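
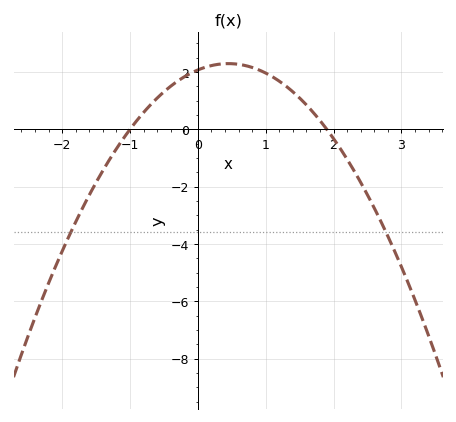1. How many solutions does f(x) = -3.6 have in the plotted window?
2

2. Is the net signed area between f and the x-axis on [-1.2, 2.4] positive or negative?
positive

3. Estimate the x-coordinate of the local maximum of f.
0.5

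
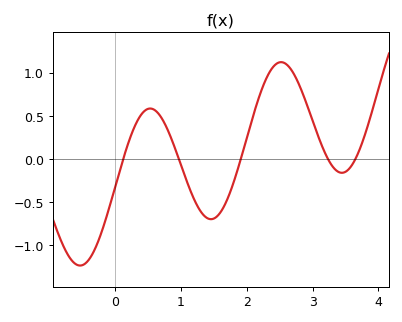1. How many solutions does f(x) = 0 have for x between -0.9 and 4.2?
5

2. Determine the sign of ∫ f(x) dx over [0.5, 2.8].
positive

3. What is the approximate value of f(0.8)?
0.35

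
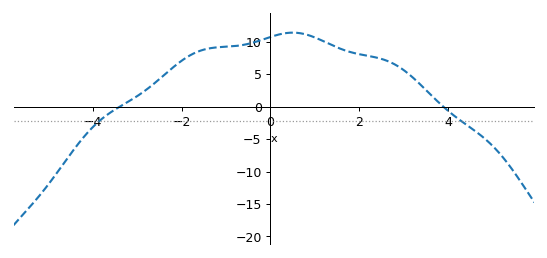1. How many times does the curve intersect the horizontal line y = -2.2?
2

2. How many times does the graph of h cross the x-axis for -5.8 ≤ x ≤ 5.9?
2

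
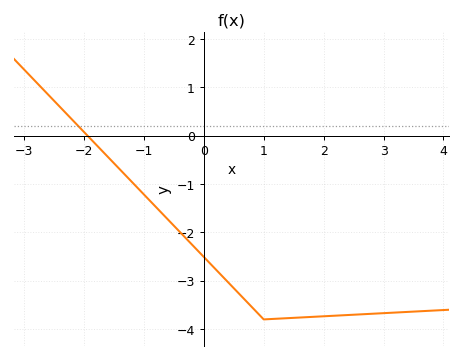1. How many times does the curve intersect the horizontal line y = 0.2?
1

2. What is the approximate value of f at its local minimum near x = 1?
-3.8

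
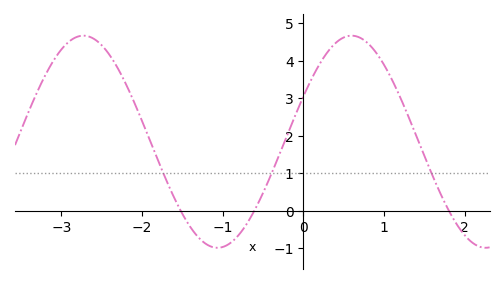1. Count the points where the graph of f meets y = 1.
3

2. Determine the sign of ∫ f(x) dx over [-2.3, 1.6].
positive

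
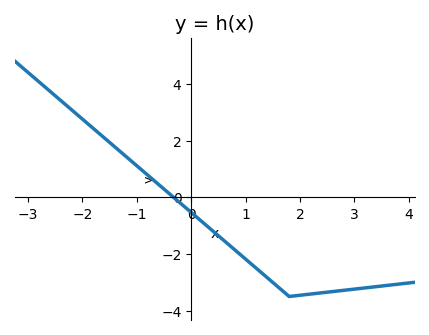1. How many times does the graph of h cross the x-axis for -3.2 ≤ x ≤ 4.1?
1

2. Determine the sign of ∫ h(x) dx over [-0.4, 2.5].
negative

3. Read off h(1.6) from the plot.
-3.2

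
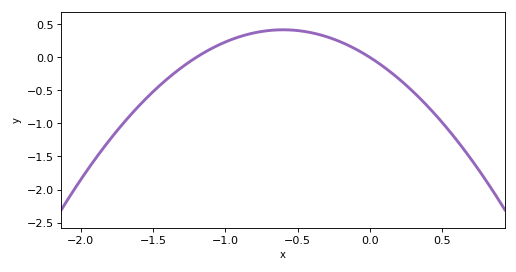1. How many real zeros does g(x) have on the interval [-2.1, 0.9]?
2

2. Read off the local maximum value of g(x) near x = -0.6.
0.418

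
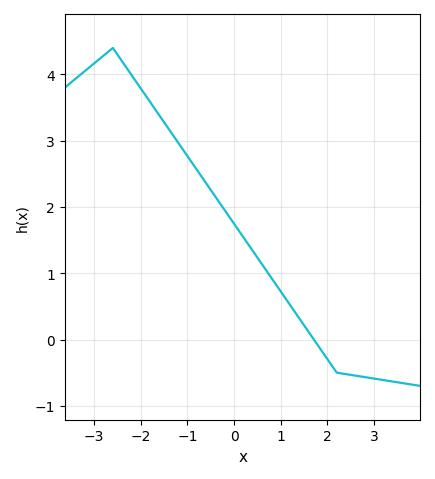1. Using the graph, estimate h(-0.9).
2.66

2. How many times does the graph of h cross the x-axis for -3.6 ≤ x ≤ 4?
1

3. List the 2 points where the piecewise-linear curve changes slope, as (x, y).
(-2.6, 4.4); (2.2, -0.5)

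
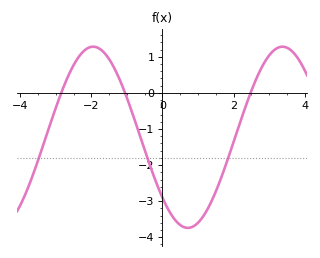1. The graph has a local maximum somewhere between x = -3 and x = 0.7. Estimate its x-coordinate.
-2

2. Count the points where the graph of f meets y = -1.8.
3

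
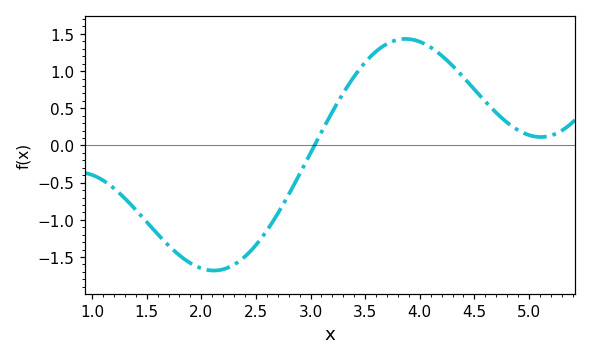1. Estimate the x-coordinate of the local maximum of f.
3.87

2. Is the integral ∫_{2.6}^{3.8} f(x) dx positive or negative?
positive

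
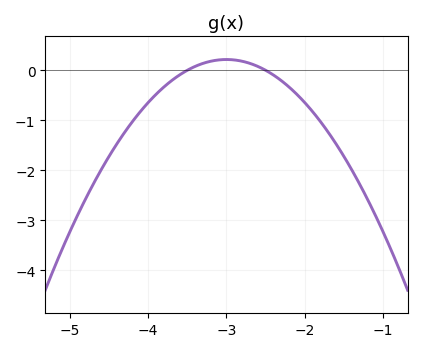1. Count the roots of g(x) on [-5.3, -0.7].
2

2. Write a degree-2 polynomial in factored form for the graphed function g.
y = -0.86(x + 3.5)(x + 2.5)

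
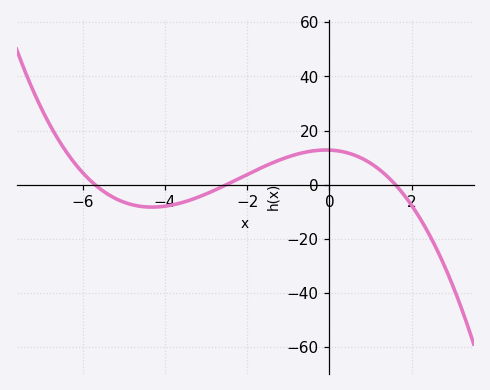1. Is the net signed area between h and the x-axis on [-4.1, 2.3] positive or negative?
positive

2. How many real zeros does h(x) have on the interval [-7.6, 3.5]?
3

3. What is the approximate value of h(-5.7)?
0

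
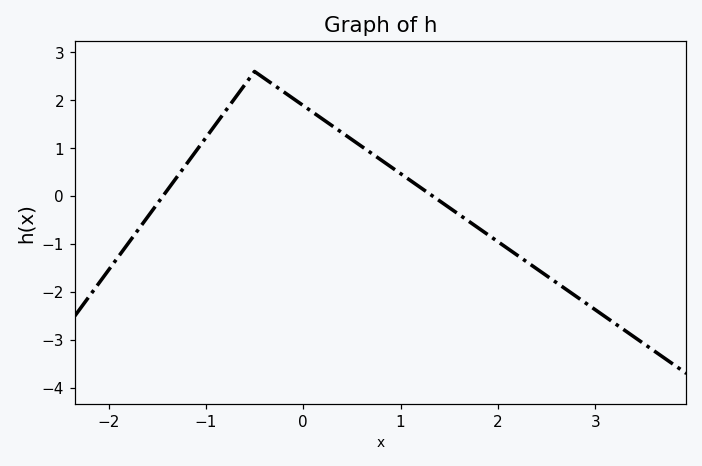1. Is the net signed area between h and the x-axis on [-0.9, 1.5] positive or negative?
positive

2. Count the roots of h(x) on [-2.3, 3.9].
2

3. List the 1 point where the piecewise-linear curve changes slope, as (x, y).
(-0.5, 2.6)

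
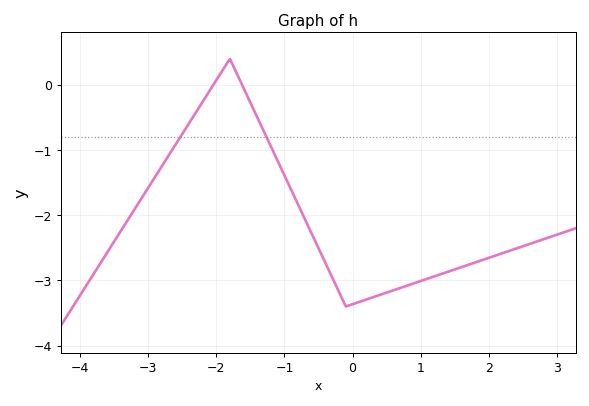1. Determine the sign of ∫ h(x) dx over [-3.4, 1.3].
negative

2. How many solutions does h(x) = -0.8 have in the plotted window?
2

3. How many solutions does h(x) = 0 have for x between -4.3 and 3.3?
2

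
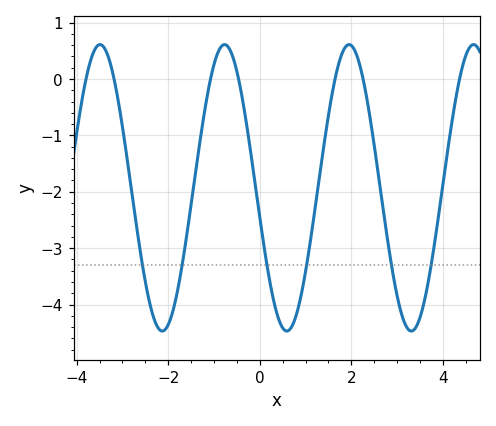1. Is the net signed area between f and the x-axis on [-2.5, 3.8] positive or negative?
negative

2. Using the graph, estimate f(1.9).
0.6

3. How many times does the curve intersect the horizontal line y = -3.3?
6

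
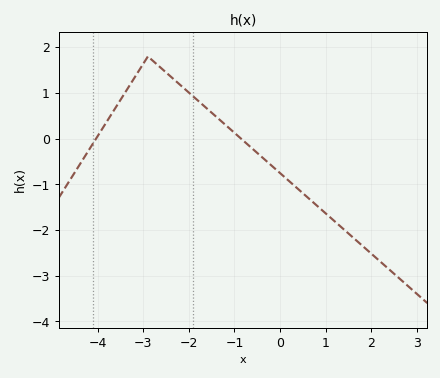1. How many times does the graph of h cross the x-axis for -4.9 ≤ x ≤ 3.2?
2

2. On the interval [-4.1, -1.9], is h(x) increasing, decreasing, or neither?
neither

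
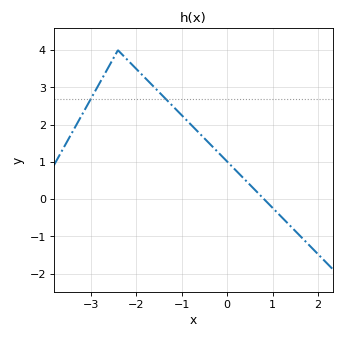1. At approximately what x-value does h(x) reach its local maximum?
-2.4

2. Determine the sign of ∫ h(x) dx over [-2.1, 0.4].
positive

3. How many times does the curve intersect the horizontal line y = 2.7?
2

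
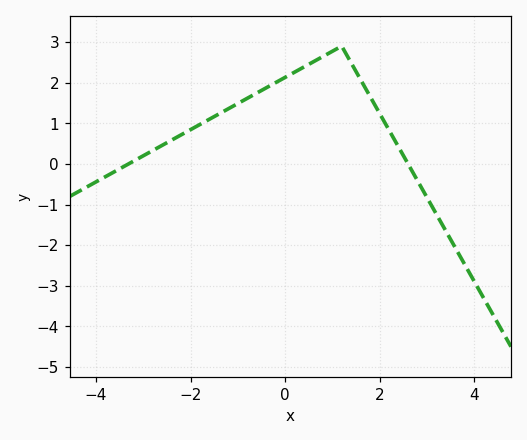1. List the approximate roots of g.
-3.31, 2.6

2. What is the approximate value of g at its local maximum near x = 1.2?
2.9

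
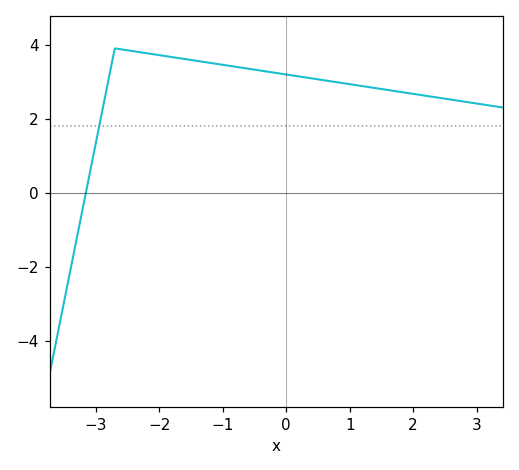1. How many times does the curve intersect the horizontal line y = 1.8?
1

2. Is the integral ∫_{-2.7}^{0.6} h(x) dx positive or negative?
positive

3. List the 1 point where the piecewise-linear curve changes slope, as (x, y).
(-2.7, 3.9)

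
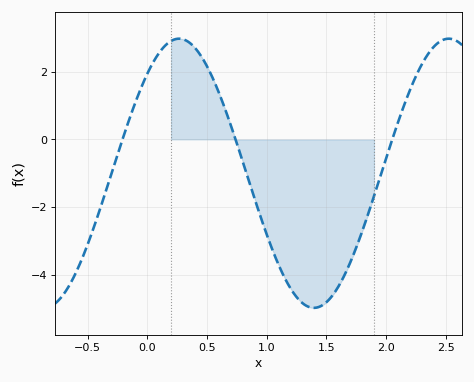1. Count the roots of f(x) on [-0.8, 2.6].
3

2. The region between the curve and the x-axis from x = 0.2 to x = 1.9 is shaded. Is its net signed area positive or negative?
negative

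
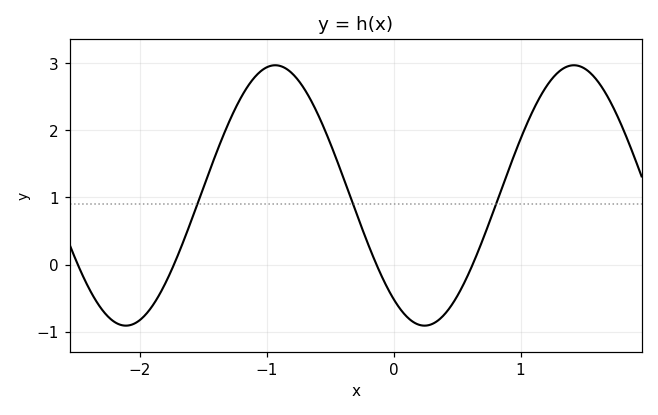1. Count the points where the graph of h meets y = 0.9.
3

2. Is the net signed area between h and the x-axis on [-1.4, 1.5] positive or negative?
positive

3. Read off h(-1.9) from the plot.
-0.6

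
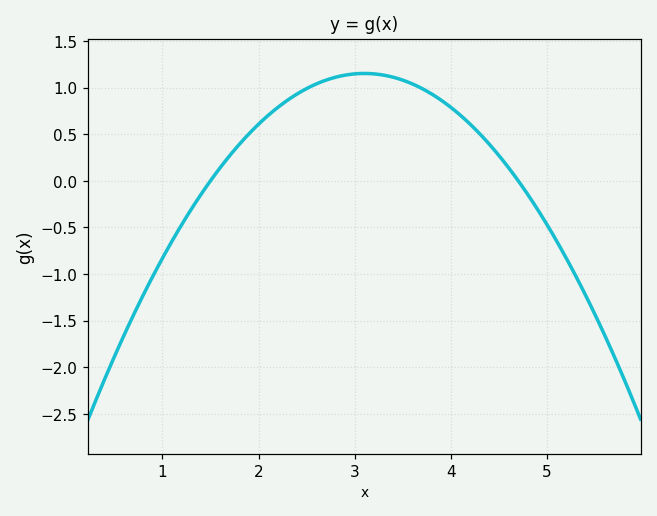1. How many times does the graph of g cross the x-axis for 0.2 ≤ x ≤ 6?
2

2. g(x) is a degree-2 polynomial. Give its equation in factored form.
y = -0.45(x - 1.5)(x - 4.7)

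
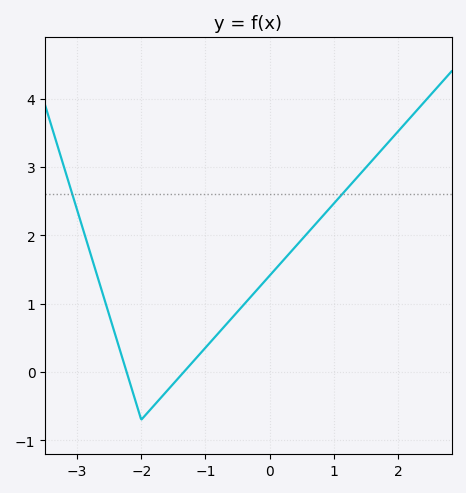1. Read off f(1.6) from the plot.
3.1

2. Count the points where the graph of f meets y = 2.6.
2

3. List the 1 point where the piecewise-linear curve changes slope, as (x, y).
(-2, -0.7)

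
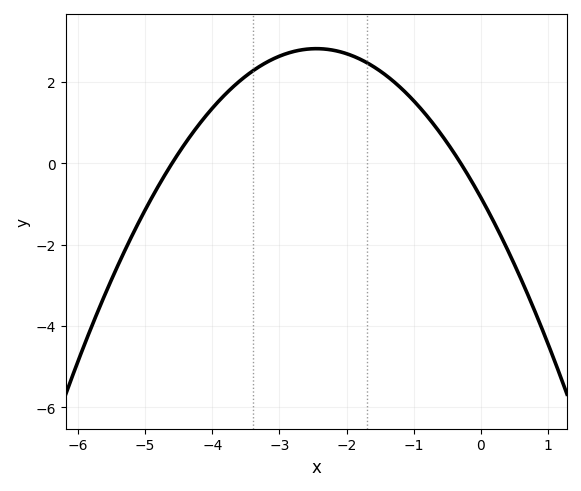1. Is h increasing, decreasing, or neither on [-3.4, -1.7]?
neither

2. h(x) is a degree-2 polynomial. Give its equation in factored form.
y = -0.61(x + 4.6)(x + 0.3)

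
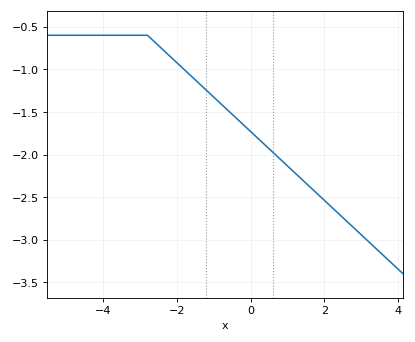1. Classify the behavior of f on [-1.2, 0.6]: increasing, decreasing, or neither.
decreasing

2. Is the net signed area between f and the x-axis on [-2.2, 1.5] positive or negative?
negative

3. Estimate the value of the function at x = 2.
-2.55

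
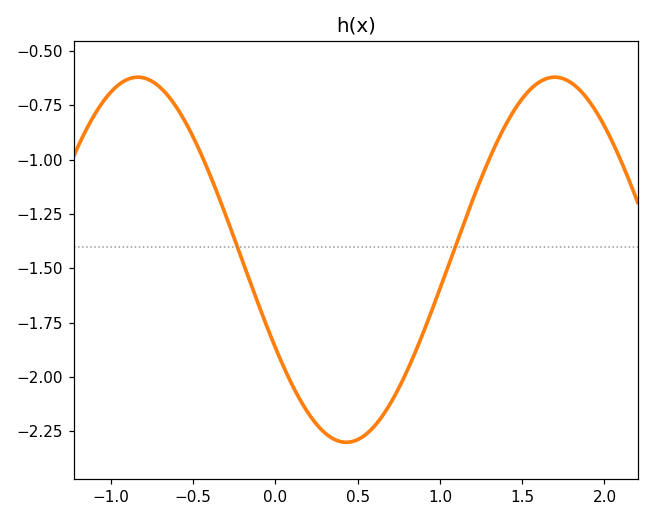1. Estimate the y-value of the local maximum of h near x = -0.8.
-0.62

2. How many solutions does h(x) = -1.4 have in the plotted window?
2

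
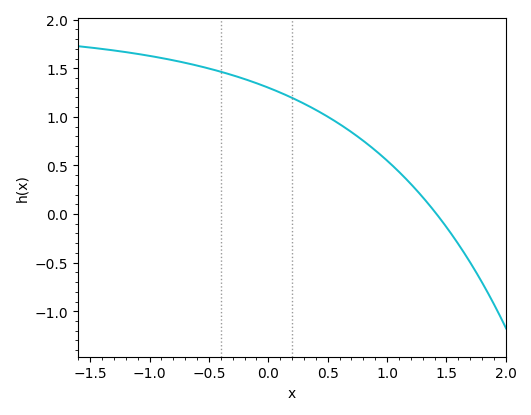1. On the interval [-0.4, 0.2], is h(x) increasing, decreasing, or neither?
decreasing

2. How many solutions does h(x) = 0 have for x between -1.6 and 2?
1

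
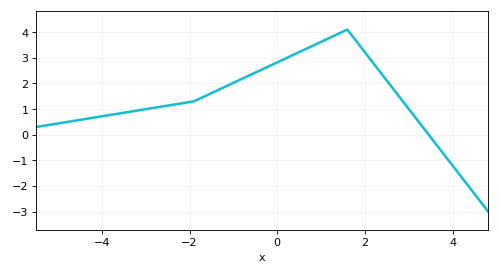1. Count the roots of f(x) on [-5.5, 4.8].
1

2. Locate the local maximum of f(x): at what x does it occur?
1.6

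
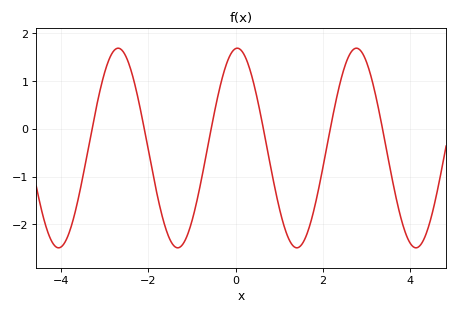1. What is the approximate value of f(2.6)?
1.53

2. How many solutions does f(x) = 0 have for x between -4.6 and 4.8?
6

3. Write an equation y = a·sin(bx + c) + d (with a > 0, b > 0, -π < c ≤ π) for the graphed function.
y = 2.09sin(2.3x + 1.48) - 0.4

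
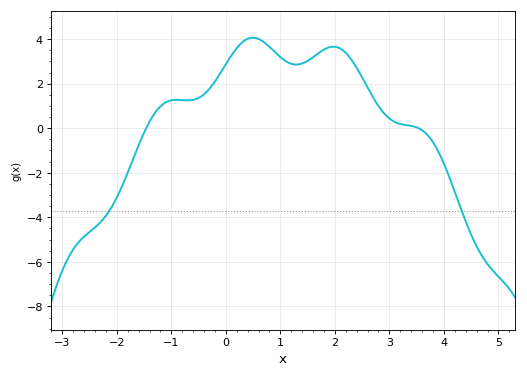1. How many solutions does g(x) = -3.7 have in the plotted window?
2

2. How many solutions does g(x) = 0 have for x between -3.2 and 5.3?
2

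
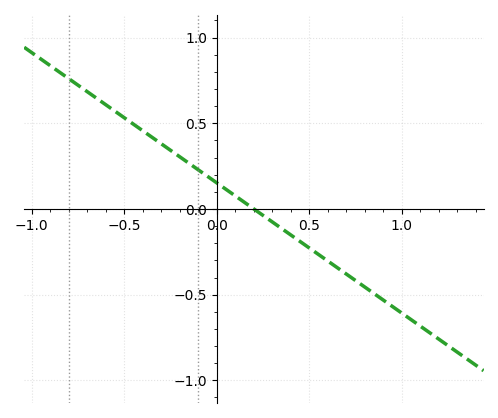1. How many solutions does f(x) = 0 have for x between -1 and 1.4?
1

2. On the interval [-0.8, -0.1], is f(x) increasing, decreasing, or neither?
decreasing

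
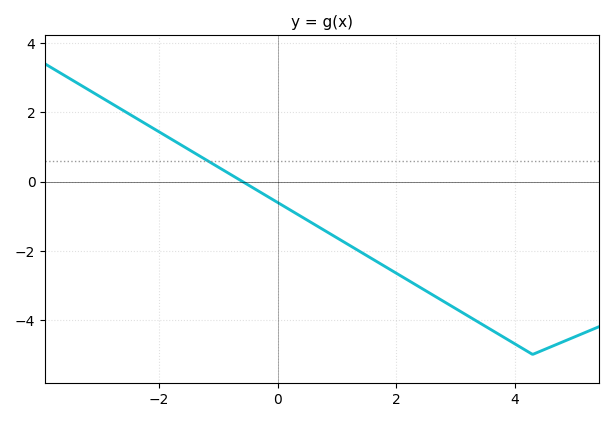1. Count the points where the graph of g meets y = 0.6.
1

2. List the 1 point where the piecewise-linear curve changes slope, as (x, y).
(4.3, -5)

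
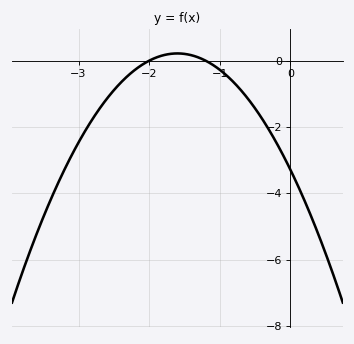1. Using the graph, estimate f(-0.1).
-2.86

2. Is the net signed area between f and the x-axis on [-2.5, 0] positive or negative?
negative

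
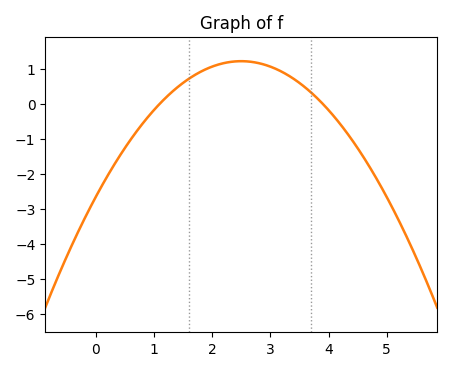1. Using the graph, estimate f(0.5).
-1.26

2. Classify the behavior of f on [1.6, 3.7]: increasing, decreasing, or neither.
neither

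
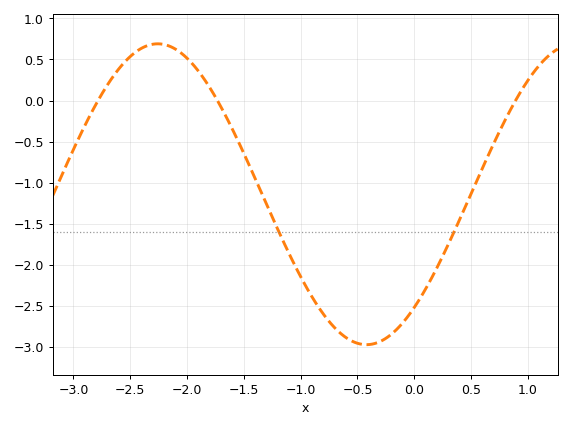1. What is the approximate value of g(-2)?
0.5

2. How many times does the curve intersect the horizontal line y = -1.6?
2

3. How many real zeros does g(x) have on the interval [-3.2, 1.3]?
3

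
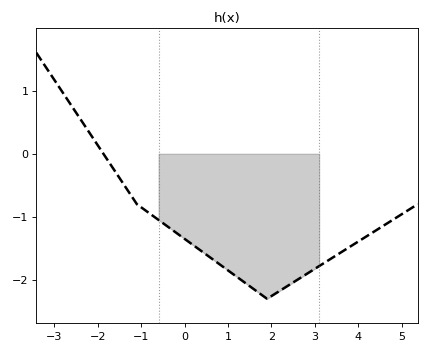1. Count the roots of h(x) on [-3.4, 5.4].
1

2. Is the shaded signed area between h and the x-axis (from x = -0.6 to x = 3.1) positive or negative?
negative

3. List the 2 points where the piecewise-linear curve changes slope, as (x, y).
(-1.1, -0.8); (1.9, -2.3)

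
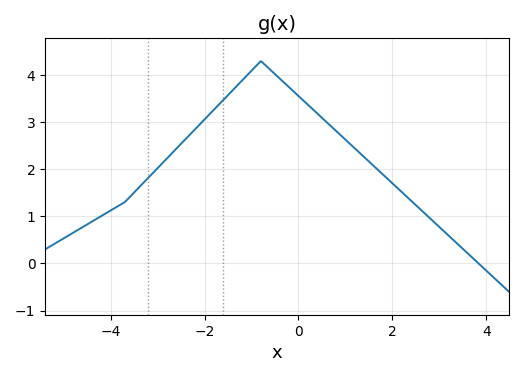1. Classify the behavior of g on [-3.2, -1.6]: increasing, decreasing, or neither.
increasing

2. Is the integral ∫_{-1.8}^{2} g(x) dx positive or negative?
positive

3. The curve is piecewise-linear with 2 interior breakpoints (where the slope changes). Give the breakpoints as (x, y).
(-3.7, 1.3); (-0.8, 4.3)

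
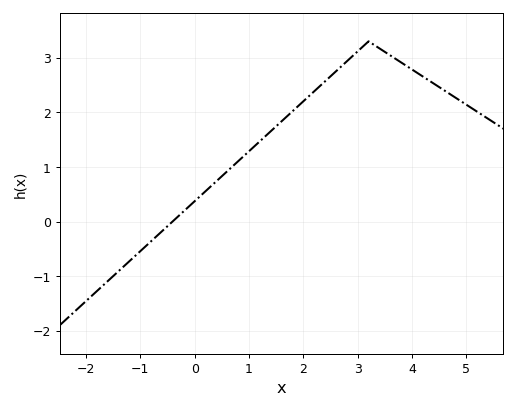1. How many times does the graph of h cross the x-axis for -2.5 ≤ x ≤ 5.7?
1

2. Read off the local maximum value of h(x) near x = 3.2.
3.3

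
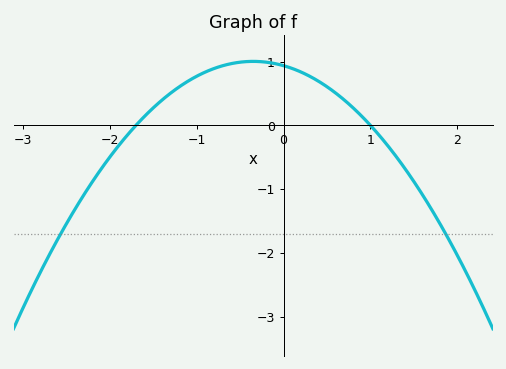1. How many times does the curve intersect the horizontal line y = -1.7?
2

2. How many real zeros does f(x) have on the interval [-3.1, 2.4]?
2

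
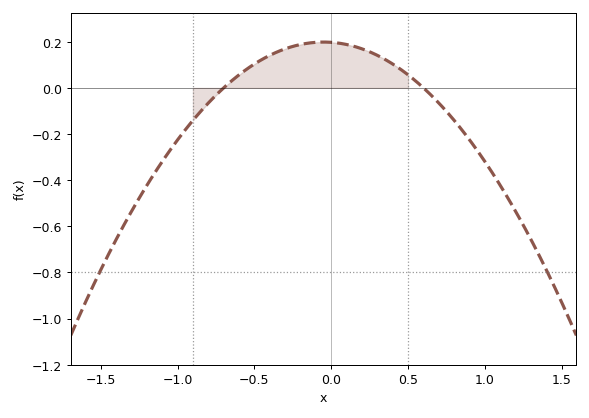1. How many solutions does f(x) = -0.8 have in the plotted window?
2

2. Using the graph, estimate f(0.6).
0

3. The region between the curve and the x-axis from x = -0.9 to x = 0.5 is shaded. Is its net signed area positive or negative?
positive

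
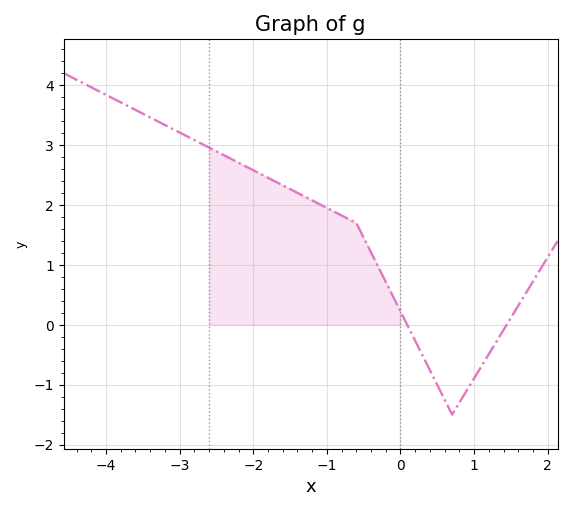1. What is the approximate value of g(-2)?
2.6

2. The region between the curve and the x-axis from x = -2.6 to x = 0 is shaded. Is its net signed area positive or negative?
positive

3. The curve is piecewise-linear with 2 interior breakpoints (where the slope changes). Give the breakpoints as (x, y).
(-0.6, 1.7); (0.7, -1.5)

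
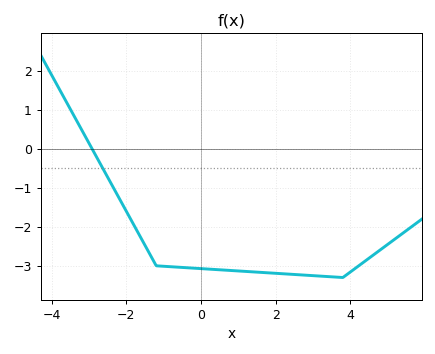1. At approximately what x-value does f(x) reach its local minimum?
3.8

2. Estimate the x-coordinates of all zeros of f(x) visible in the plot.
-3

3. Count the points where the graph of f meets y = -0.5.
1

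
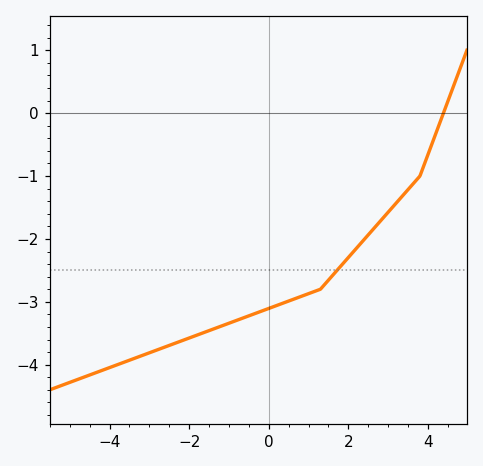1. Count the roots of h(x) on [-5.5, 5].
1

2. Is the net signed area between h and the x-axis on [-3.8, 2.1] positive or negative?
negative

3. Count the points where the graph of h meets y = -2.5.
1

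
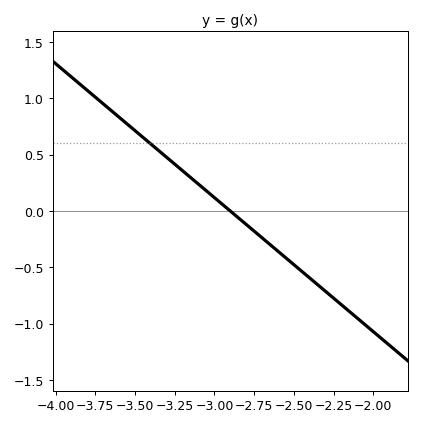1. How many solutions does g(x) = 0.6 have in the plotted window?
1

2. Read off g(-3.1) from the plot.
0.238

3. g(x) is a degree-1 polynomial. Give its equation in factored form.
y = -1.19(x + 2.9)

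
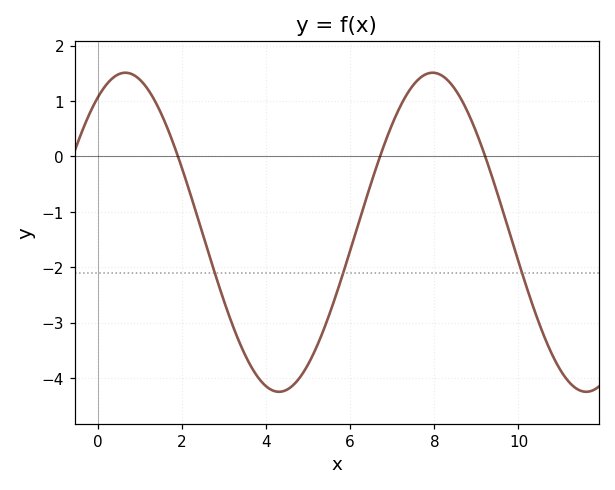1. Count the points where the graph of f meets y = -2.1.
3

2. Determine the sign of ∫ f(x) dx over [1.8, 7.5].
negative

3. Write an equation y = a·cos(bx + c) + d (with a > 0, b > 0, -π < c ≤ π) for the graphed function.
y = 2.88cos(0.86x - 0.56) - 1.37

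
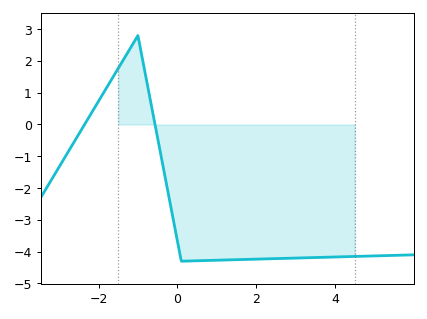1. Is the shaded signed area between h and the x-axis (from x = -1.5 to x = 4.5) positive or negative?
negative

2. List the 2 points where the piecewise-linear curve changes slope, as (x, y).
(-1, 2.8); (0.1, -4.3)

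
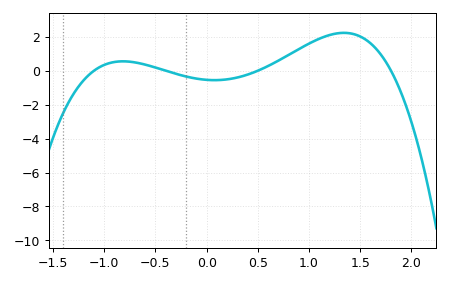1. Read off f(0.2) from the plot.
-0.509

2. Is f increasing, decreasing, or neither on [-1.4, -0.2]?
neither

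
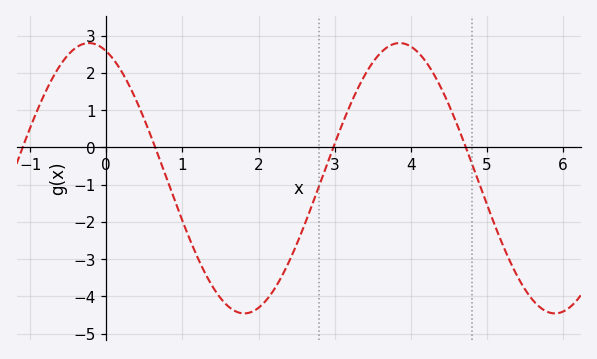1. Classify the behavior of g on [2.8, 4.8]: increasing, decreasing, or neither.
neither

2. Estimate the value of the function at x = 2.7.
-1.6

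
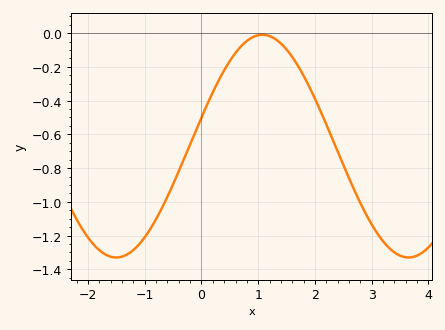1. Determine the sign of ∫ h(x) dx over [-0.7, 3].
negative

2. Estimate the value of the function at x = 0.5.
-0.165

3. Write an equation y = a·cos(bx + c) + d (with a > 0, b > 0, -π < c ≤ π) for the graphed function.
y = 0.66cos(1.22x - 1.31) - 0.67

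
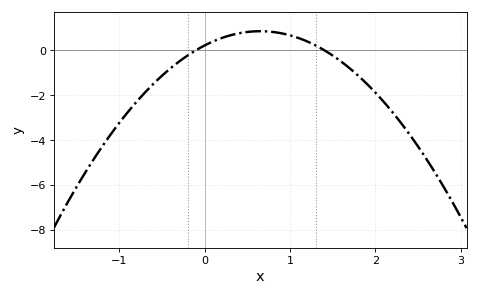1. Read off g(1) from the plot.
0.66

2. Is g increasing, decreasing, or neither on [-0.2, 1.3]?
neither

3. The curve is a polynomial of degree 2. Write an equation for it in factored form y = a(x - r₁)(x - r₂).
y = -1.5(x + 0.1)(x - 1.4)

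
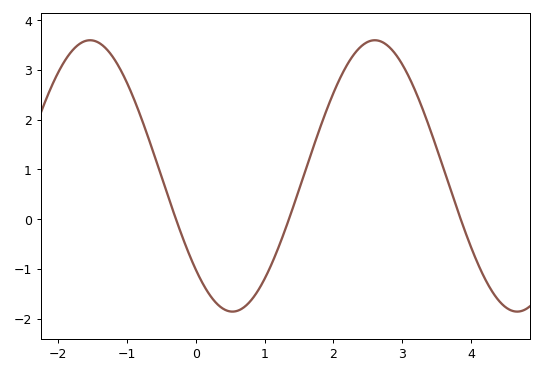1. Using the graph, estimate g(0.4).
-1.8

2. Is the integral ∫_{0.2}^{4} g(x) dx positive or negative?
positive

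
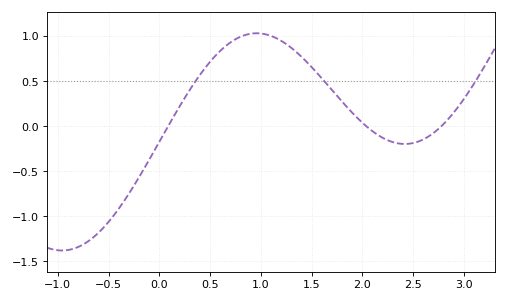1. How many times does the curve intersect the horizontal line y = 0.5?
3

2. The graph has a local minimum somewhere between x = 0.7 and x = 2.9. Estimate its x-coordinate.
2.4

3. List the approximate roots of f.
0.1, 2, 2.8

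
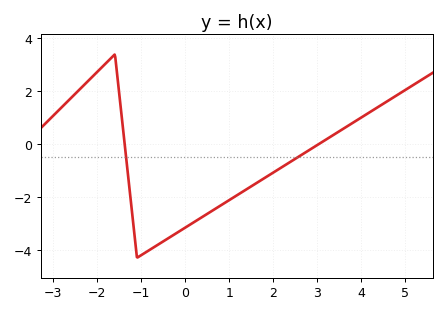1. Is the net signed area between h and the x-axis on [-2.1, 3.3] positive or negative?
negative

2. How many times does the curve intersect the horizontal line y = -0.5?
2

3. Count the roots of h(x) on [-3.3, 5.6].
2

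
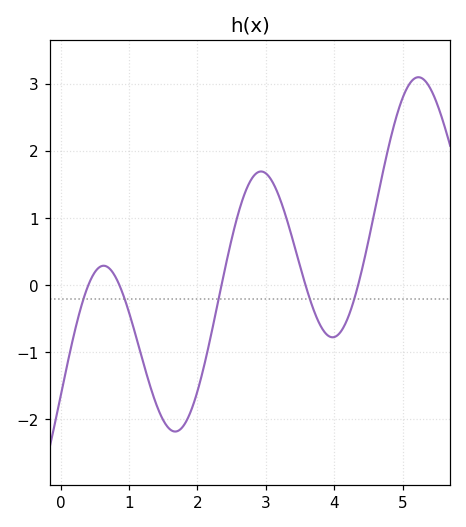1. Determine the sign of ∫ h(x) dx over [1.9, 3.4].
positive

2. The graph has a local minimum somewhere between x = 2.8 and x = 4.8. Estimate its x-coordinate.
4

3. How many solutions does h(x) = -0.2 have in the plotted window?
5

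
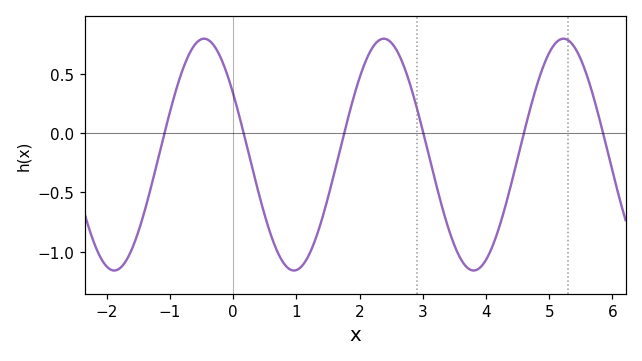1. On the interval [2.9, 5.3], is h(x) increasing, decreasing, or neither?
neither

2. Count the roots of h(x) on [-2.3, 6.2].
6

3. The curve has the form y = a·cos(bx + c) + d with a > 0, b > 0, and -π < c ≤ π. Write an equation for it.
y = 0.98cos(2.21x + 1.02) - 0.18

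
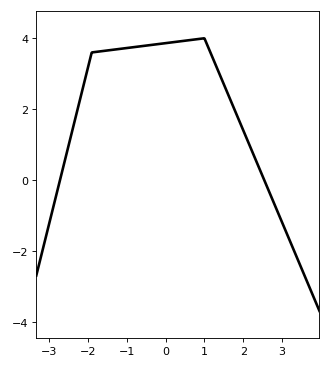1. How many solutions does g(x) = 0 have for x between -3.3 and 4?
2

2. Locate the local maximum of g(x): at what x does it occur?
1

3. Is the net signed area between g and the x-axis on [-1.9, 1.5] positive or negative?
positive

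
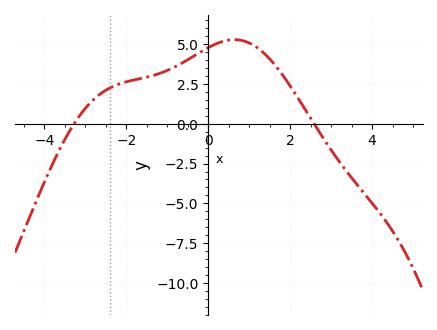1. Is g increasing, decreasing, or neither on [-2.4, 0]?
increasing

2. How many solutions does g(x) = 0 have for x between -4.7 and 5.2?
2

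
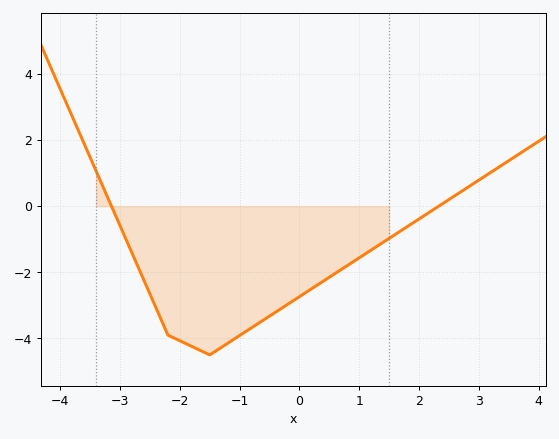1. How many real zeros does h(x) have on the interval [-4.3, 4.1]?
2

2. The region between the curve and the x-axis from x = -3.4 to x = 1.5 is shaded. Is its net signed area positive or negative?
negative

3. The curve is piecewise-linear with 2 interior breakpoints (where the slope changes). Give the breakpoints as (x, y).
(-2.2, -3.9); (-1.5, -4.5)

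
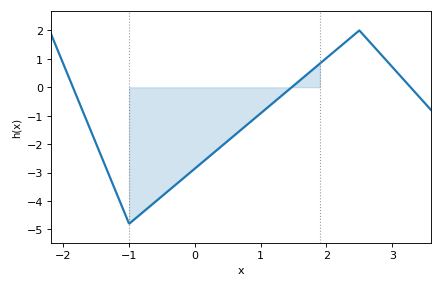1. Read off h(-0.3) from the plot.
-3.44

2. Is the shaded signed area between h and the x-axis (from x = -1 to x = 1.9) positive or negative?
negative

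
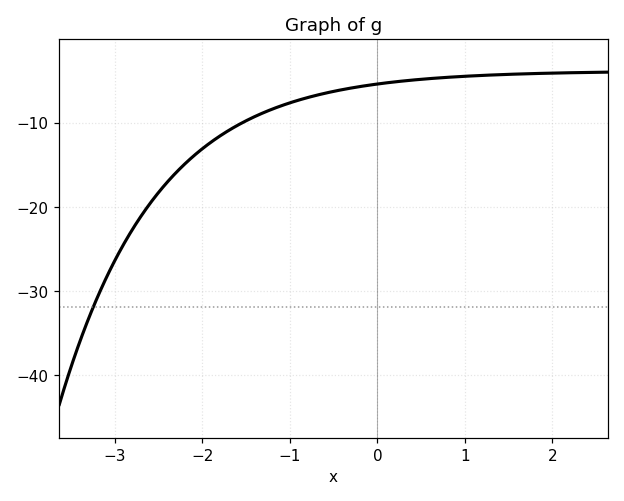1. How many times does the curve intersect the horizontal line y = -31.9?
1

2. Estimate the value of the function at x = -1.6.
-10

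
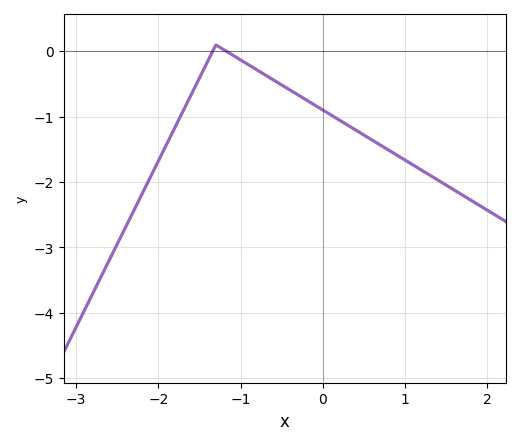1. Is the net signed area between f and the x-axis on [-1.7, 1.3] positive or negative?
negative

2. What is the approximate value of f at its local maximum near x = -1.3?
0.1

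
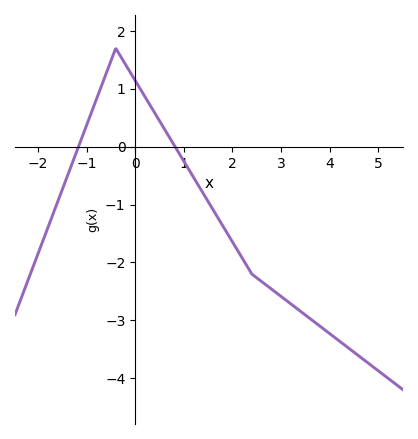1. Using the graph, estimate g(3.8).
-3.1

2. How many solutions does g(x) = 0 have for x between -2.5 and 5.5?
2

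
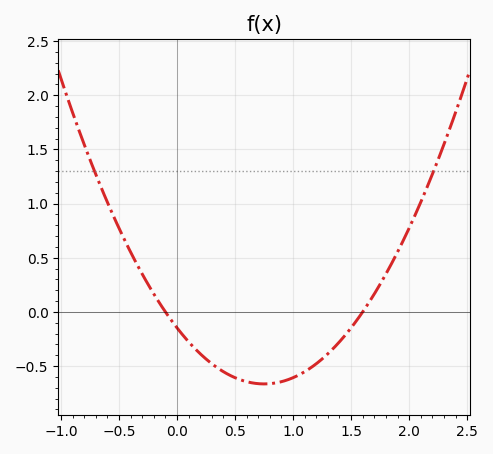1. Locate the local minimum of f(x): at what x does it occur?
0.75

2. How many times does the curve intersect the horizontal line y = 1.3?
2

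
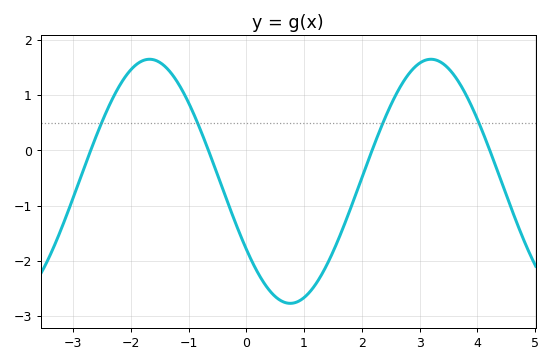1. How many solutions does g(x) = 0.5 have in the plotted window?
4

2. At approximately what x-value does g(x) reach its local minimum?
0.759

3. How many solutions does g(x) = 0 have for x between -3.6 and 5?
4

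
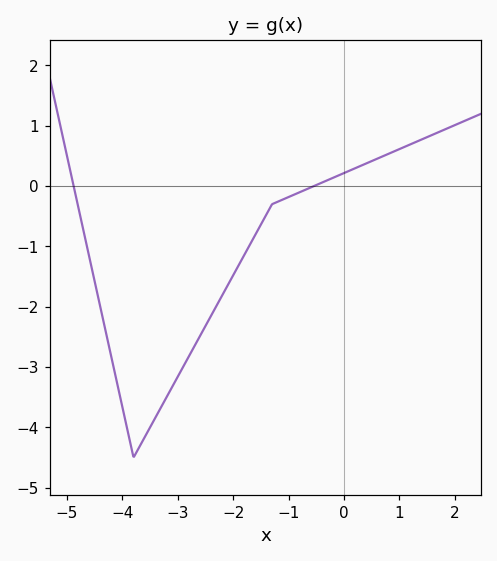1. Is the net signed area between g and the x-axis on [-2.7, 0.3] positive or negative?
negative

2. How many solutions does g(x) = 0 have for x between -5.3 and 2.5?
2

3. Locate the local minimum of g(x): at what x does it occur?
-3.8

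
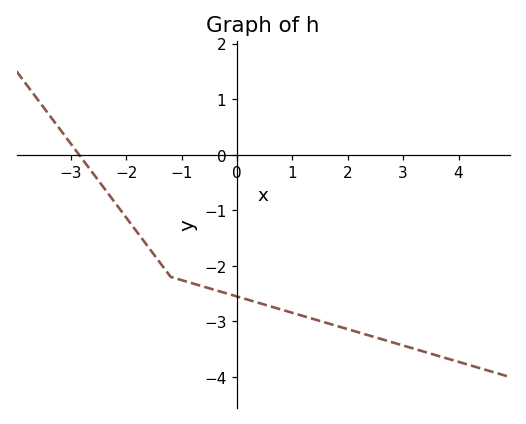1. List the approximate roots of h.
-2.86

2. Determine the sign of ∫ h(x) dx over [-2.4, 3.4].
negative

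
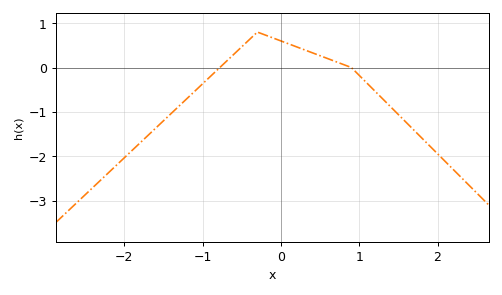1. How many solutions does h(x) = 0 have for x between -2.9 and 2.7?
2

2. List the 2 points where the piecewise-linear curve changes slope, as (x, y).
(-0.3, 0.8); (0.9, 0)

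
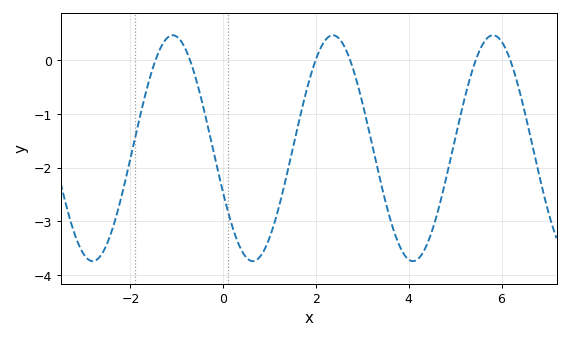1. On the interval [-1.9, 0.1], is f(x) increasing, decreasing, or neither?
neither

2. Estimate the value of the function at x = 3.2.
-1.5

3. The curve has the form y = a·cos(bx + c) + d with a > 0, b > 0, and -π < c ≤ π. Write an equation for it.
y = 2.1cos(1.8x + 2) - 1.64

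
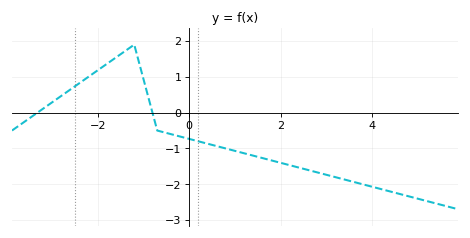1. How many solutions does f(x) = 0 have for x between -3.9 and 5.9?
2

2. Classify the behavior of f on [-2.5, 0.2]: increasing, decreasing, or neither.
neither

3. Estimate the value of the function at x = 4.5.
-2.2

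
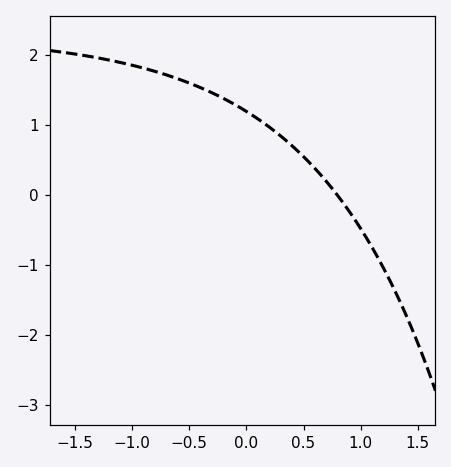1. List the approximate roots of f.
0.794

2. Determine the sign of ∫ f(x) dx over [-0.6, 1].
positive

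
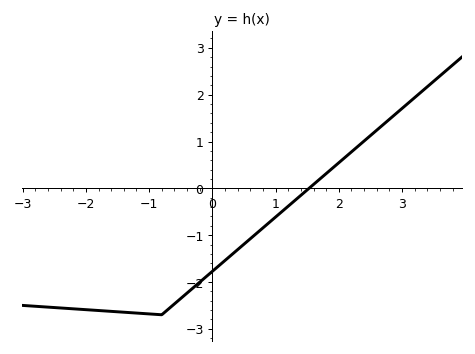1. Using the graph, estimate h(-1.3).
-2.65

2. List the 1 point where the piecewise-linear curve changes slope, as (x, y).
(-0.8, -2.7)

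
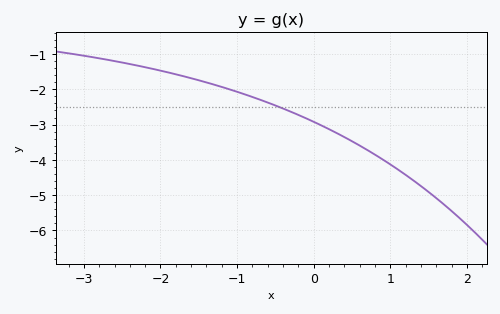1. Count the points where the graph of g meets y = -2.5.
1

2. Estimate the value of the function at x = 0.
-2.9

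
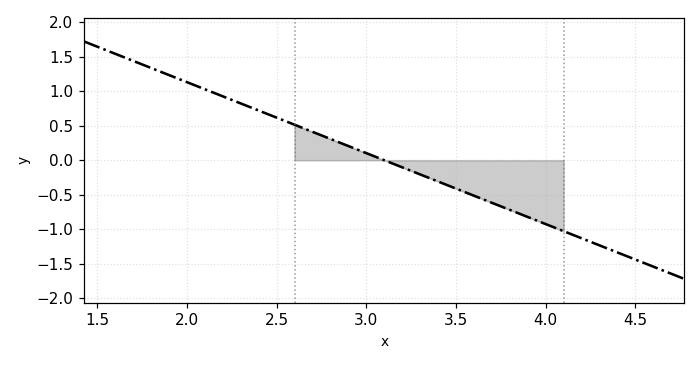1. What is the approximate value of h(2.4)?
0.7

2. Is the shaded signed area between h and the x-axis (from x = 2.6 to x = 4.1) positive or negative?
negative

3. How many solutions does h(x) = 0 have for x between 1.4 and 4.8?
1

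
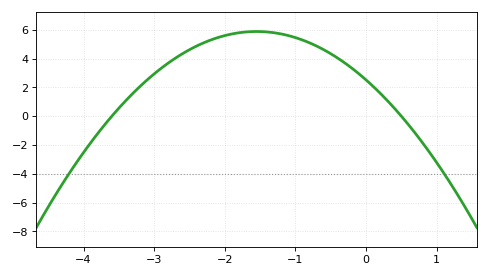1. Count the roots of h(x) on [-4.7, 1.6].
2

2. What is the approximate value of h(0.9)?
-2.52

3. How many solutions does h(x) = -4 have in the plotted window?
2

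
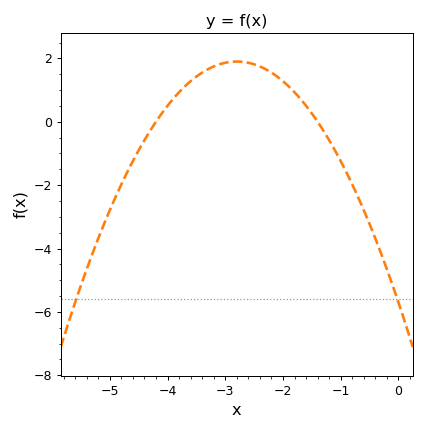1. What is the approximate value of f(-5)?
-2.79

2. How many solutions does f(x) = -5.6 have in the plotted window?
2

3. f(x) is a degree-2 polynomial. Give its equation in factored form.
y = -0.97(x + 4.2)(x + 1.4)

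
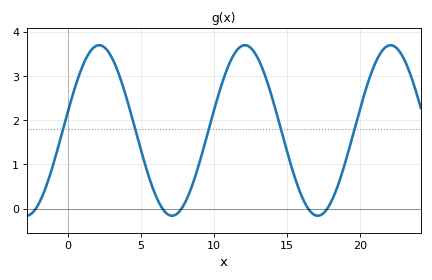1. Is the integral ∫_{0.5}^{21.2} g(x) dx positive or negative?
positive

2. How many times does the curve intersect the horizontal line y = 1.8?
5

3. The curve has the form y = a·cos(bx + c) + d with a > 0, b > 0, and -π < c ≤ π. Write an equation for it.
y = 1.93cos(0.63x - 1.36) + 1.77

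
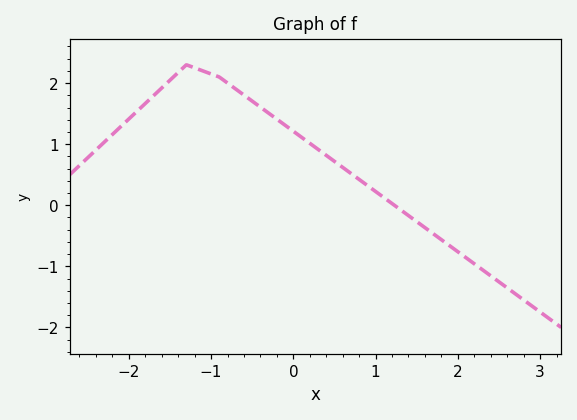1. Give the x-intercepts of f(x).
1.2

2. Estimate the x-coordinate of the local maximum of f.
-1.3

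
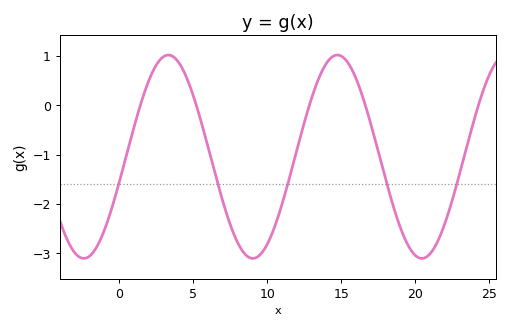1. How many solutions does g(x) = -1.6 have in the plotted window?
5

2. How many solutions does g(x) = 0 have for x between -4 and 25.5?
5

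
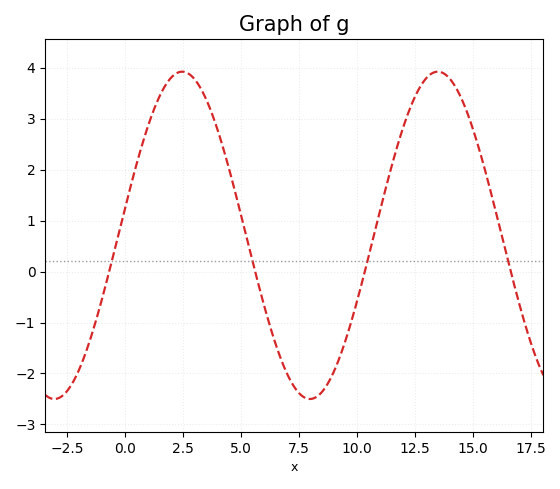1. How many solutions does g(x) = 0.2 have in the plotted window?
4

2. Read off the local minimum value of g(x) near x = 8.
-2.5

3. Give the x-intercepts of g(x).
-0.673, 5.62, 10.3, 16.6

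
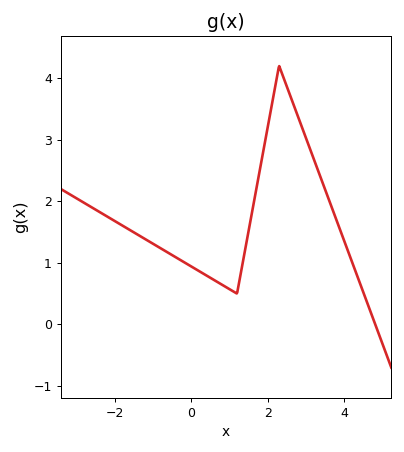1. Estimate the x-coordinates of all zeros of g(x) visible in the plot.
4.8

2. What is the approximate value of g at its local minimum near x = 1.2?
0.5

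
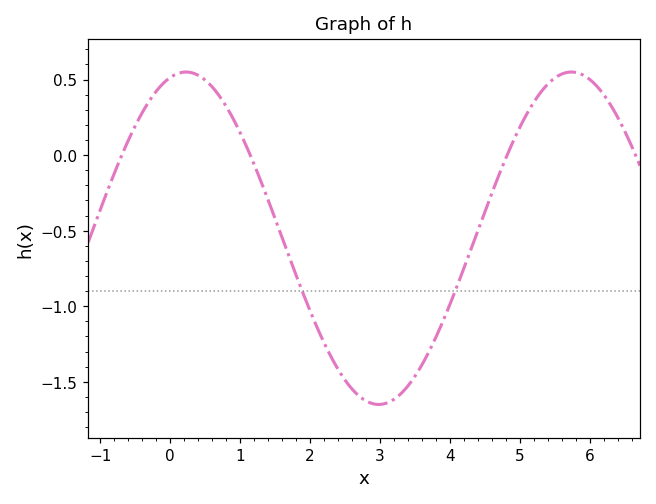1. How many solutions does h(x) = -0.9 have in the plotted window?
2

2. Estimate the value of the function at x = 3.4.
-1.53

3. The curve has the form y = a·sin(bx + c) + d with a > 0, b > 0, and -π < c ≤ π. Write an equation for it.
y = 1.1sin(1.14x + 1.31) - 0.55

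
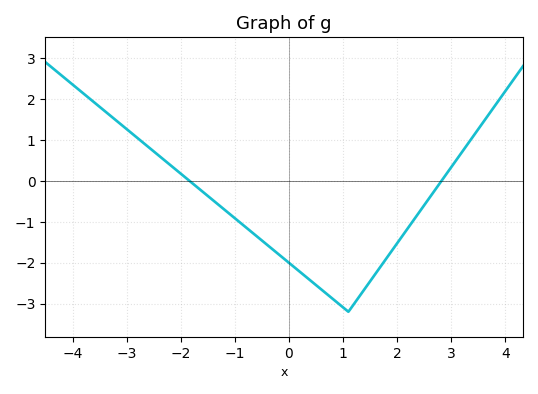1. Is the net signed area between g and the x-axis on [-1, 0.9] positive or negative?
negative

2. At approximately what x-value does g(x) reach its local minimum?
1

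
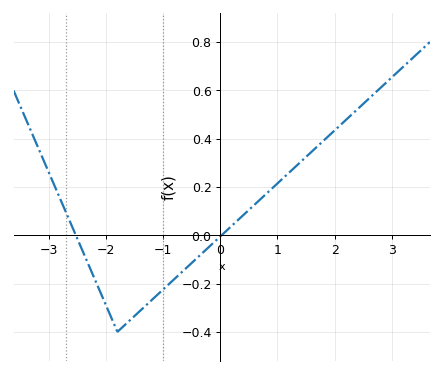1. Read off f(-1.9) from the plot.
-0.345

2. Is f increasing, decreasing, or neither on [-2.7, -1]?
neither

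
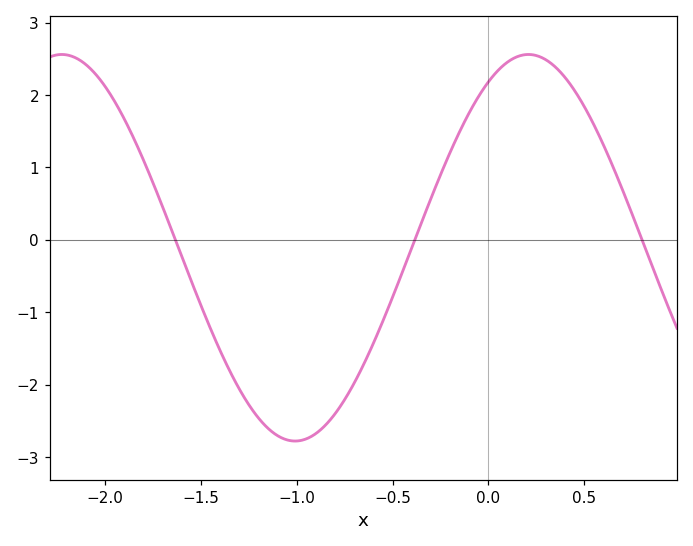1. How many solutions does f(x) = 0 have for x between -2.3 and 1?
3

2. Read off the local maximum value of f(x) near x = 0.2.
2.6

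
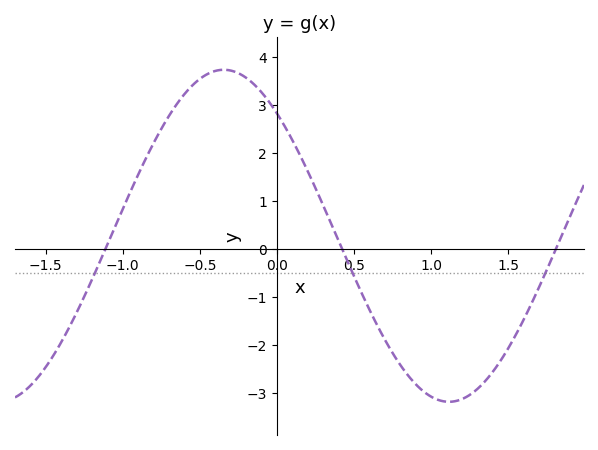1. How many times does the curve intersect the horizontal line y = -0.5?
3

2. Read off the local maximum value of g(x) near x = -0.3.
3.7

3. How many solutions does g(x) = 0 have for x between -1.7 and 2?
3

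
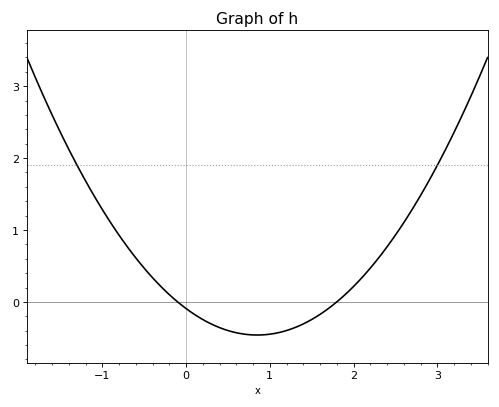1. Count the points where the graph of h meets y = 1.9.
2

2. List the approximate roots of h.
-0.1, 1.8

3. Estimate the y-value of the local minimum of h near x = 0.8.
-0.5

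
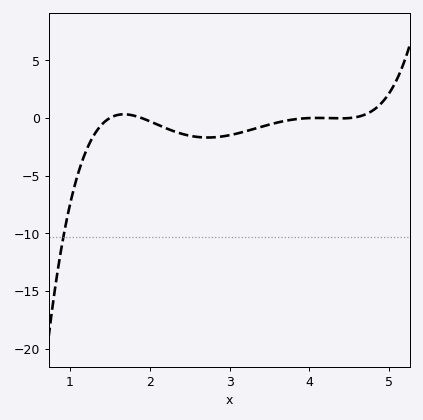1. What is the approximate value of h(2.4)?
-1.5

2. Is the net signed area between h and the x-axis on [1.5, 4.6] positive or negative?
negative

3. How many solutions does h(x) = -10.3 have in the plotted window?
1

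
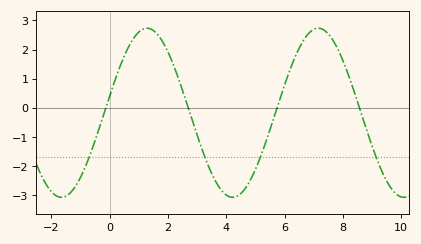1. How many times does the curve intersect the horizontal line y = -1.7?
4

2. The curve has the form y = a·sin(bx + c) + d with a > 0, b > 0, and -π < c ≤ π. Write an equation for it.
y = 2.9sin(1.1x + 0.2) - 0.17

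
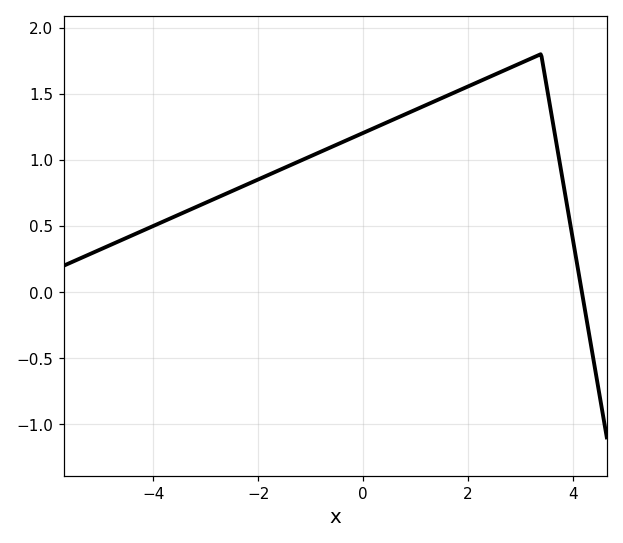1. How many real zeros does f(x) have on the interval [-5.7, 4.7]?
1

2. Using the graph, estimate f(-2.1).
0.833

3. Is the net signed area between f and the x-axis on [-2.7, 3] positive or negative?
positive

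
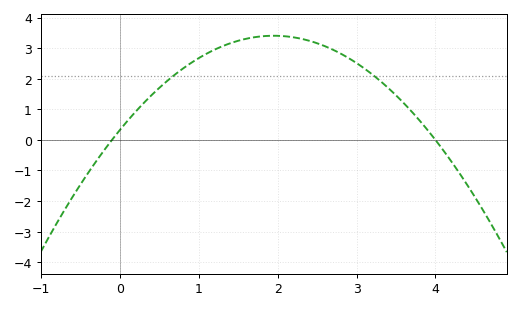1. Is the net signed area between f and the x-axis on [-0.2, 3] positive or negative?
positive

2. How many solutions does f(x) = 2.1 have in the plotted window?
2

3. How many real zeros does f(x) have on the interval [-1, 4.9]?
2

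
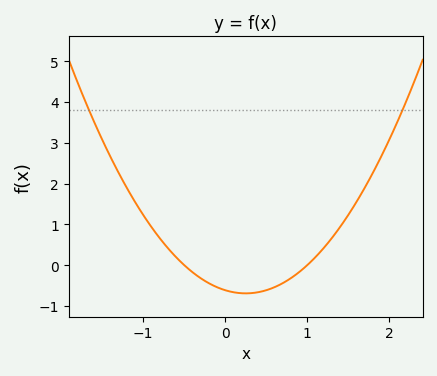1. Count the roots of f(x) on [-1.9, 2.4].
2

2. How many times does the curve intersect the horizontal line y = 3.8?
2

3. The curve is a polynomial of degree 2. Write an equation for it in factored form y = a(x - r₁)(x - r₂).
y = 1.23(x + 0.5)(x - 1)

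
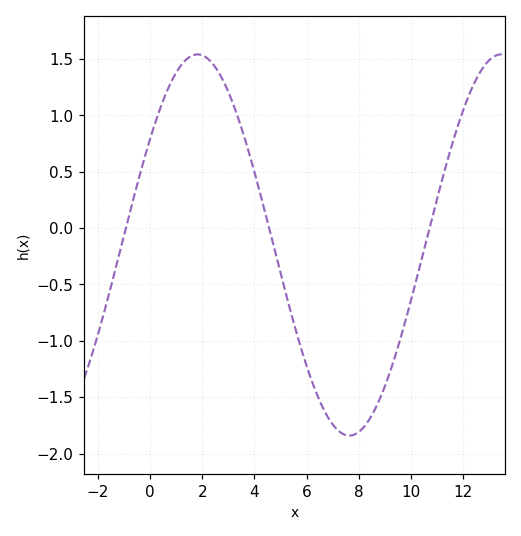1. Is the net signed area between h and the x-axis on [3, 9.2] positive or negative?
negative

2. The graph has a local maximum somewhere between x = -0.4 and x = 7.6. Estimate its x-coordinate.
1.8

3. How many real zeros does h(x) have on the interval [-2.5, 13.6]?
3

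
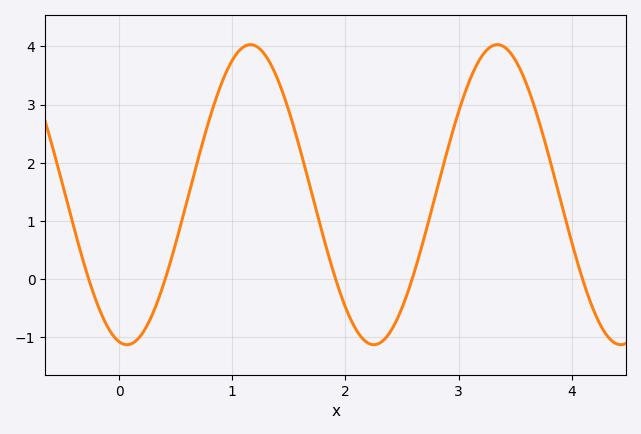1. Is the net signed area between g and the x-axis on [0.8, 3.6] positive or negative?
positive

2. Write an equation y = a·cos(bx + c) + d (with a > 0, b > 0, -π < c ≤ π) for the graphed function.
y = 2.58cos(2.9x + 2.9) + 1.45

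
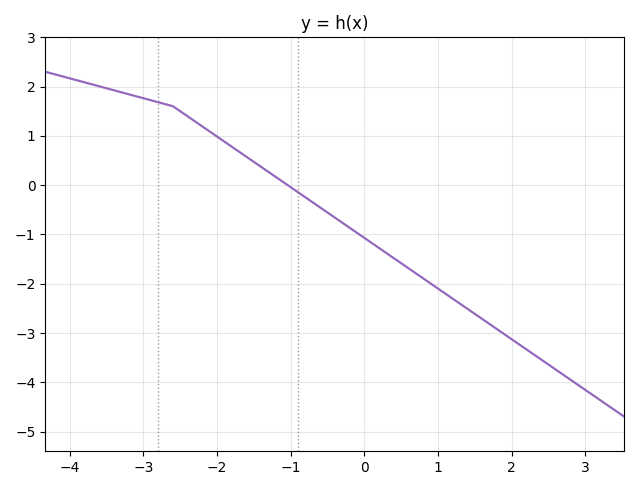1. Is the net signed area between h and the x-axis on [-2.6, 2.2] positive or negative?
negative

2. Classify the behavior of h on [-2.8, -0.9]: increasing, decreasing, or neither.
decreasing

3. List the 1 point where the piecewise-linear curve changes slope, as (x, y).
(-2.6, 1.6)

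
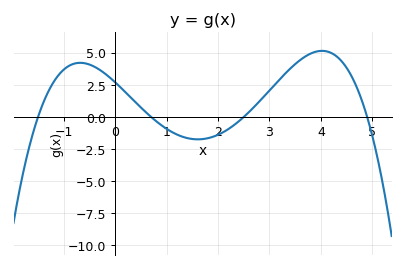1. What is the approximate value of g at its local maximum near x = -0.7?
4.2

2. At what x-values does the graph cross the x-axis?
-1.5, 0.7, 2.5, 4.9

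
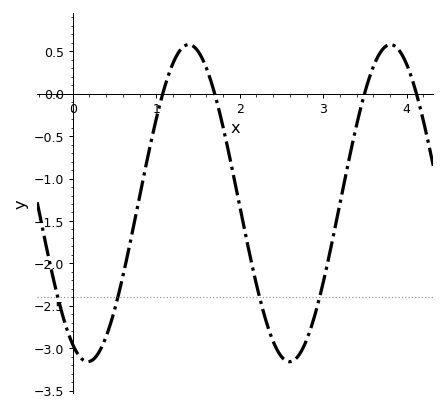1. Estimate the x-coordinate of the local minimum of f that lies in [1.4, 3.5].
2.6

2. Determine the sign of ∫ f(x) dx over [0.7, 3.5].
negative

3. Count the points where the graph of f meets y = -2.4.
4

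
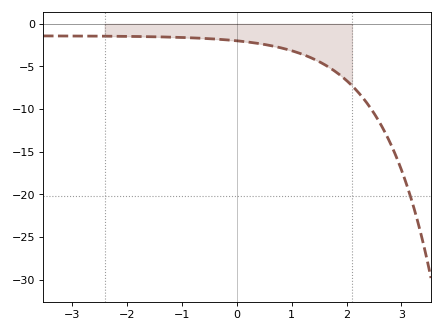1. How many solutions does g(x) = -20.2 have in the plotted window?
1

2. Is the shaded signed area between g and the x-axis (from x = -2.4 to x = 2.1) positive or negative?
negative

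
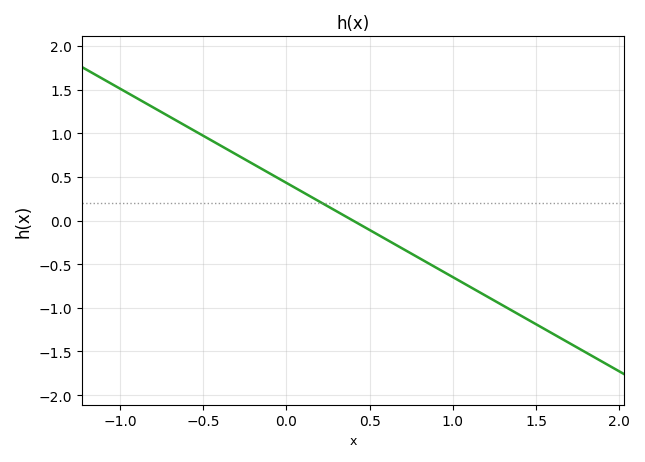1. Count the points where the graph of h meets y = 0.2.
1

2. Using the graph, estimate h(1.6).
-1.3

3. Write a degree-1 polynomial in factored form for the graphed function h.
y = -1.08(x - 0.4)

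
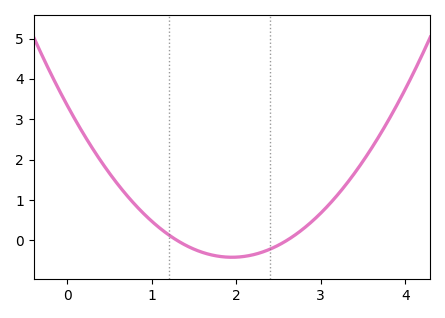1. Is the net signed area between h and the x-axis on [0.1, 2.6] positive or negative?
positive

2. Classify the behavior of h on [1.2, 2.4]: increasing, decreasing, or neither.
neither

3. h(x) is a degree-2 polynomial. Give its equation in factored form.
y = 0.99(x - 1.3)(x - 2.6)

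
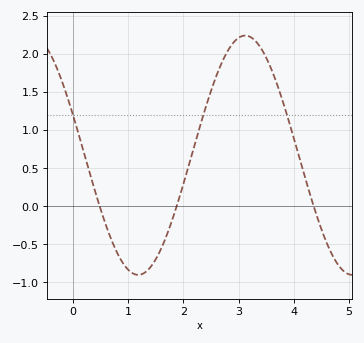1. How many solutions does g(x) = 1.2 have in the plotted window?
3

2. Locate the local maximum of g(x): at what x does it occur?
3.12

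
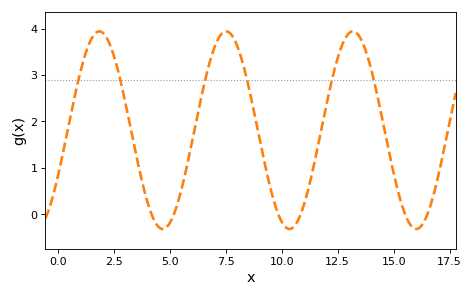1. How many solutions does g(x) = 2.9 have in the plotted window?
6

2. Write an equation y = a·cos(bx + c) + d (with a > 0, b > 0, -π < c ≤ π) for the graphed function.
y = 2.13cos(1.11x - 2.06) + 1.81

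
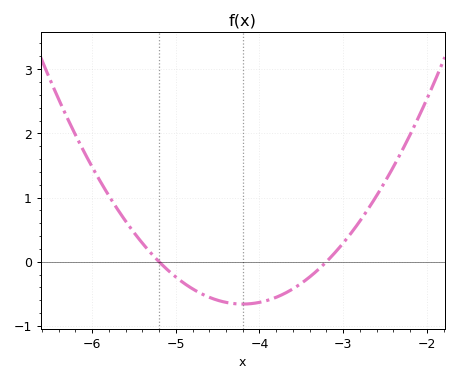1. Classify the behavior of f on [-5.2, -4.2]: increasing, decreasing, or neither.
decreasing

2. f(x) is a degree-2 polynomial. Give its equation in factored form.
y = 0.66(x + 5.2)(x + 3.2)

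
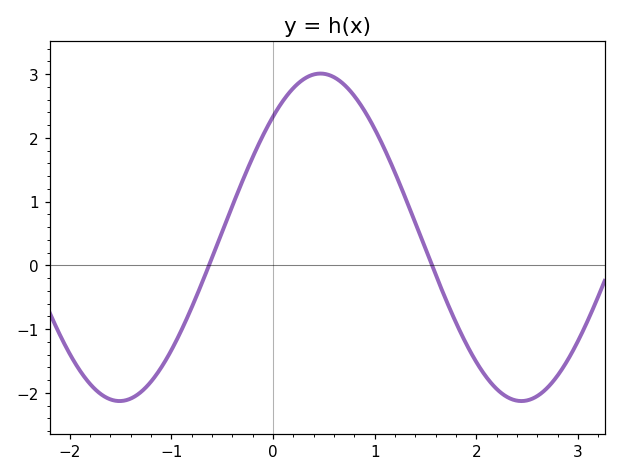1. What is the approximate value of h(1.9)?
-1.2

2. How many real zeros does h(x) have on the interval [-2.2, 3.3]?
2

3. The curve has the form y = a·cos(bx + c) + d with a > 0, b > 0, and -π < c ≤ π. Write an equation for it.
y = 2.57cos(1.6x - 0.74) + 0.44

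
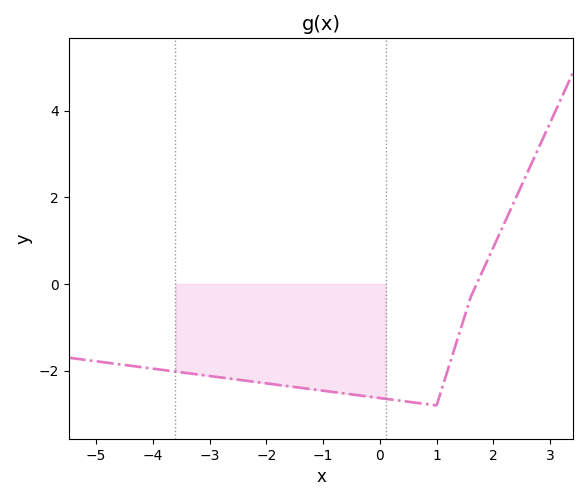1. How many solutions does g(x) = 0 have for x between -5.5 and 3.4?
1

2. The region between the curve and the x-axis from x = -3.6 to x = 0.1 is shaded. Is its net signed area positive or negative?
negative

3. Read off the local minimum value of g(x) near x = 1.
-2.8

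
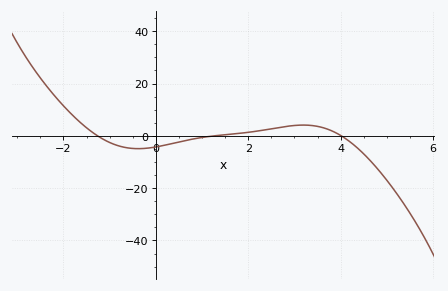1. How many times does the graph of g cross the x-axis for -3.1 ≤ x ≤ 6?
3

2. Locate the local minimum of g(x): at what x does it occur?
-0.4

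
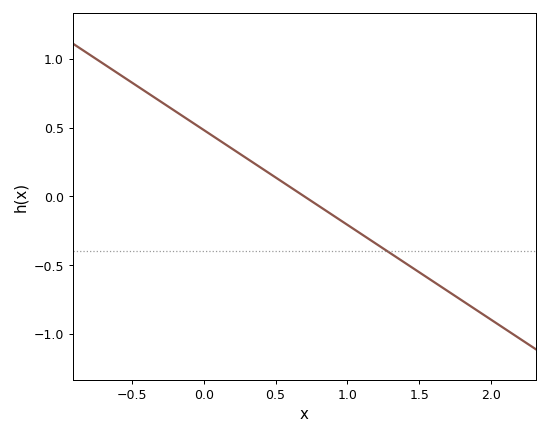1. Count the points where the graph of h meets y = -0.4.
1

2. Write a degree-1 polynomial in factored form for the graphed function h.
y = -0.69(x - 0.7)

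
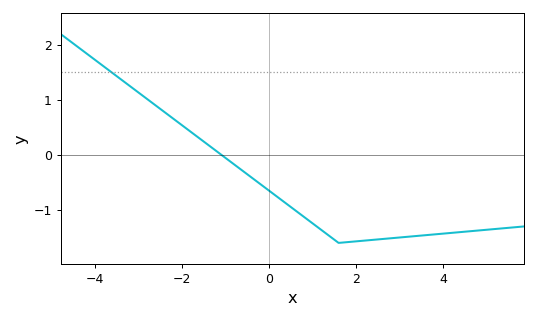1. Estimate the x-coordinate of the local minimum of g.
1.6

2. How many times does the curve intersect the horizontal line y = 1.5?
1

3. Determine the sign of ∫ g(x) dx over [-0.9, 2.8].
negative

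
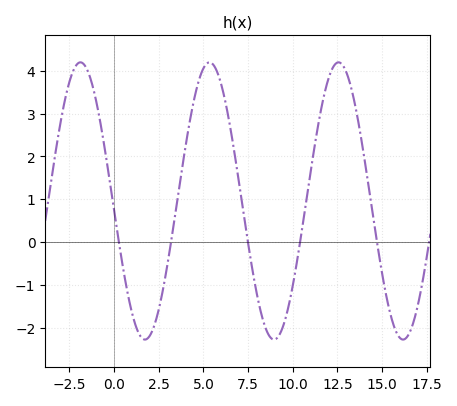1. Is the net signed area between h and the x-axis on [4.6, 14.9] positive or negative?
positive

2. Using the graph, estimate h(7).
1.4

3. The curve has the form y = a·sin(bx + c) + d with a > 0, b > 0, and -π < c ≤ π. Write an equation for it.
y = 3.24sin(0.87x - 3.1) + 0.96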